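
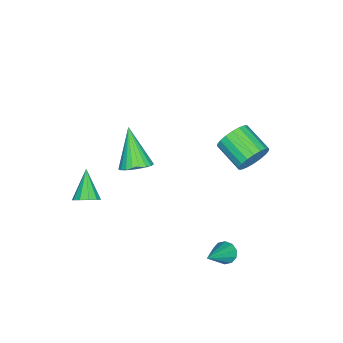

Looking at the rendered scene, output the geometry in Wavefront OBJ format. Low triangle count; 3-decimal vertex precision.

v -1.707 3.048 -1.422
v -1.396 2.604 -2.103
v -2.083 1.289 -1.559
v -2.393 1.732 -0.878
v -1.115 2.566 -1.84
v -1.801 1.251 -1.296
v -0.951 2.623 -1.494
v -1.637 1.308 -0.95
v -0.936 2.765 -1.133
v -1.623 1.449 -0.59
v -1.074 2.962 -0.83
v -1.761 1.647 -0.287
v -1.338 3.176 -0.645
v -2.024 1.861 -0.101
v -1.674 3.365 -0.613
v -2.361 2.05 -0.069
v -2.017 3.491 -0.741
v -2.704 2.176 -0.197
v -2.299 3.529 -1.004
v -2.985 2.214 -0.46
v -2.463 3.472 -1.35
v -3.149 2.157 -0.806
v -2.477 3.331 -1.71
v -3.164 2.015 -1.167
v -2.339 3.133 -2.013
v -3.026 1.818 -1.47
v -2.076 2.919 -2.199
v -2.762 1.604 -1.655
v -1.739 2.73 -2.231
v -2.426 1.415 -1.687
v 2.718 -0.713 0.906
v 3.385 -0.873 1.258
v 1.702 -1.507 2.474
v 3.329 -0.596 1.361
v 3.179 -0.338 1.396
v 2.96 -0.136 1.355
v 2.704 -0.023 1.247
v 2.45 -0.014 1.086
v 2.237 -0.112 0.898
v 2.097 -0.302 0.712
v 2.052 -0.554 0.555
v 2.108 -0.83 0.451
v 2.257 -1.089 0.417
v 2.477 -1.29 0.457
v 2.733 -1.404 0.566
v 2.987 -1.412 0.726
v 3.2 -1.314 0.914
v 3.339 -1.125 1.101
v 3.117 -2.96 -2.212
v 3.438 -2.682 -1.734
v 2.023 -3.46 -1.188
v 3.182 -2.418 -1.878
v 2.901 -2.361 -2.151
v 2.702 -2.532 -2.446
v 2.662 -2.867 -2.653
v 2.796 -3.238 -2.691
v 3.052 -3.502 -2.546
v 3.333 -3.559 -2.274
v 3.532 -3.387 -1.978
v 3.572 -3.052 -1.772
v 2.281 3.29 -4.363
v 2.645 3.426 -4.794
v 3.899 3.09 -3.057
v 2.549 3.73 -4.629
v 2.351 3.865 -4.363
v 2.126 3.781 -4.097
v 1.96 3.509 -3.933
v 1.916 3.153 -3.933
v 2.012 2.85 -4.098
v 2.21 2.714 -4.364
v 2.435 2.798 -4.63
v 2.601 3.07 -4.794
f 2 1 5
f 2 5 3
f 3 5 6
f 3 6 4
f 5 1 7
f 5 7 6
f 6 7 8
f 6 8 4
f 7 1 9
f 7 9 8
f 8 9 10
f 8 10 4
f 9 1 11
f 9 11 10
f 10 11 12
f 10 12 4
f 11 1 13
f 11 13 12
f 12 13 14
f 12 14 4
f 13 1 15
f 13 15 14
f 14 15 16
f 14 16 4
f 15 1 17
f 15 17 16
f 16 17 18
f 16 18 4
f 17 1 19
f 17 19 18
f 18 19 20
f 18 20 4
f 19 1 21
f 19 21 20
f 20 21 22
f 20 22 4
f 21 1 23
f 21 23 22
f 22 23 24
f 22 24 4
f 23 1 25
f 23 25 24
f 24 25 26
f 24 26 4
f 25 1 27
f 25 27 26
f 26 27 28
f 26 28 4
f 27 1 29
f 27 29 28
f 28 29 30
f 28 30 4
f 29 1 2
f 29 2 30
f 30 2 3
f 30 3 4
f 32 31 34
f 32 34 33
f 34 31 35
f 34 35 33
f 35 31 36
f 35 36 33
f 36 31 37
f 36 37 33
f 37 31 38
f 37 38 33
f 38 31 39
f 38 39 33
f 39 31 40
f 39 40 33
f 40 31 41
f 40 41 33
f 41 31 42
f 41 42 33
f 42 31 43
f 42 43 33
f 43 31 44
f 43 44 33
f 44 31 45
f 44 45 33
f 45 31 46
f 45 46 33
f 46 31 47
f 46 47 33
f 47 31 48
f 47 48 33
f 48 31 32
f 48 32 33
f 50 49 52
f 50 52 51
f 52 49 53
f 52 53 51
f 53 49 54
f 53 54 51
f 54 49 55
f 54 55 51
f 55 49 56
f 55 56 51
f 56 49 57
f 56 57 51
f 57 49 58
f 57 58 51
f 58 49 59
f 58 59 51
f 59 49 60
f 59 60 51
f 60 49 50
f 60 50 51
f 62 61 64
f 62 64 63
f 64 61 65
f 64 65 63
f 65 61 66
f 65 66 63
f 66 61 67
f 66 67 63
f 67 61 68
f 67 68 63
f 68 61 69
f 68 69 63
f 69 61 70
f 69 70 63
f 70 61 71
f 70 71 63
f 71 61 72
f 71 72 63
f 72 61 62
f 72 62 63



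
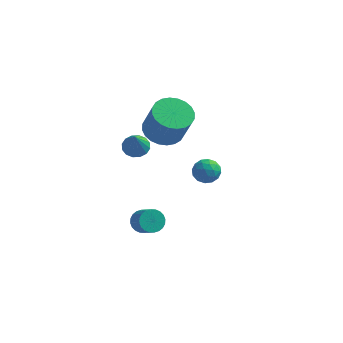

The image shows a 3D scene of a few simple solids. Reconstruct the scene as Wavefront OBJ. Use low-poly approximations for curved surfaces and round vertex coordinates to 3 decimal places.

v -3.481 2.439 0.365
v -2.556 2.234 -0.065
v -1.894 1.716 1.606
v -2.819 1.921 2.035
v -2.511 2.624 0.038
v -1.849 2.106 1.708
v -2.614 2.986 0.191
v -1.952 2.468 1.861
v -2.848 3.264 0.37
v -2.186 2.746 2.04
v -3.179 3.417 0.548
v -2.517 2.899 2.219
v -3.556 3.421 0.699
v -2.894 2.903 2.369
v -3.921 3.275 0.798
v -3.259 2.758 2.469
v -4.22 3.002 0.832
v -3.558 2.485 2.503
v -4.406 2.644 0.794
v -3.744 2.126 2.465
v -4.451 2.254 0.692
v -3.789 1.736 2.362
v -4.348 1.892 0.539
v -3.686 1.374 2.209
v -4.114 1.614 0.36
v -3.452 1.096 2.03
v -3.783 1.461 0.181
v -3.121 0.943 1.852
v -3.406 1.457 0.031
v -2.744 0.939 1.701
v -3.041 1.602 -0.069
v -2.379 1.085 1.602
v -2.742 1.875 -0.103
v -2.08 1.358 1.568
v -2.691 -3.128 -1.823
v -2.218 -3.084 -2.237
v -1.597 -3.668 -1.592
v -2.069 -3.712 -1.177
v -2.178 -2.886 -2.097
v -1.556 -3.47 -1.451
v -2.215 -2.725 -1.915
v -1.594 -3.309 -1.27
v -2.325 -2.625 -1.719
v -1.704 -3.21 -1.074
v -2.491 -2.602 -1.539
v -1.87 -3.187 -0.893
v -2.687 -2.659 -1.402
v -2.066 -3.243 -0.756
v -2.883 -2.787 -1.329
v -2.262 -3.372 -0.683
v -3.051 -2.967 -1.331
v -2.429 -3.552 -0.686
v -3.163 -3.172 -1.408
v -2.542 -3.756 -0.763
v -3.204 -3.37 -1.549
v -2.582 -3.954 -0.903
v -3.166 -3.531 -1.73
v -2.545 -4.115 -1.085
v -3.056 -3.63 -1.926
v -2.435 -4.215 -1.281
v -2.89 -3.653 -2.107
v -2.269 -4.238 -1.461
v -2.694 -3.597 -2.244
v -2.073 -4.181 -1.598
v -2.498 -3.468 -2.317
v -1.877 -4.053 -1.671
v -2.331 -3.288 -2.314
v -1.709 -3.873 -1.669
v -0.145 -1.539 1.878
v 0.477 -1.728 1.637
v -0.637 -2.272 1.183
v -0.015 -2.461 0.942
v -0.199 -2.623 1.591
v 0.105 -2.17 2.02
v -0.265 -1.83 0.8
v 0.039 -1.377 1.229
v 0.403 -1.908 0.97
v 0.444 -2.398 1.459
v -0.604 -1.602 1.361
v -0.563 -2.092 1.85
v 0.209 -1.569 1.818
v -0.369 -2.431 1.002
v -0.478 -2.526 1.383
v -0.112 -2.637 1.242
v -0.01 -1.829 2.044
v 0.356 -1.94 1.902
v -0.042 -2.467 1.875
v -0.516 -2.06 0.918
v -0.15 -2.171 0.776
v -0.048 -1.363 1.578
v 0.318 -1.474 1.437
v -0.118 -1.533 0.945
v 0.532 -1.786 1.285
v 0.243 -2.217 0.877
v 0.096 -1.846 0.793
v 0.274 -1.579 1.045
v 0.555 -2.074 1.572
v 0.266 -2.505 1.164
v 0.158 -2.601 1.546
v 0.337 -2.334 1.798
v 0.512 -2.18 1.181
v -0.426 -1.495 1.656
v -0.715 -1.926 1.248
v -0.497 -1.666 1.022
v -0.318 -1.399 1.274
v -0.403 -1.783 1.943
v -0.692 -2.214 1.535
v -0.434 -2.421 1.775
v -0.256 -2.154 2.027
v -0.672 -1.82 1.639
v -3.861 -0.513 1.202
v -3.308 -0.173 1.322
v -3.639 -1.327 2.478
v -3.557 0.003 1.478
v -3.886 0.041 1.559
v -4.209 -0.07 1.545
v -4.439 -0.299 1.438
v -4.513 -0.586 1.269
v -4.413 -0.854 1.081
v -4.165 -1.03 0.926
v -3.836 -1.068 0.844
v -3.513 -0.957 0.859
v -3.283 -0.727 0.965
v -3.208 -0.44 1.135
f 2 1 5
f 2 5 3
f 3 5 6
f 3 6 4
f 5 1 7
f 5 7 6
f 6 7 8
f 6 8 4
f 7 1 9
f 7 9 8
f 8 9 10
f 8 10 4
f 9 1 11
f 9 11 10
f 10 11 12
f 10 12 4
f 11 1 13
f 11 13 12
f 12 13 14
f 12 14 4
f 13 1 15
f 13 15 14
f 14 15 16
f 14 16 4
f 15 1 17
f 15 17 16
f 16 17 18
f 16 18 4
f 17 1 19
f 17 19 18
f 18 19 20
f 18 20 4
f 19 1 21
f 19 21 20
f 20 21 22
f 20 22 4
f 21 1 23
f 21 23 22
f 22 23 24
f 22 24 4
f 23 1 25
f 23 25 24
f 24 25 26
f 24 26 4
f 25 1 27
f 25 27 26
f 26 27 28
f 26 28 4
f 27 1 29
f 27 29 28
f 28 29 30
f 28 30 4
f 29 1 31
f 29 31 30
f 30 31 32
f 30 32 4
f 31 1 33
f 31 33 32
f 32 33 34
f 32 34 4
f 33 1 2
f 33 2 34
f 34 2 3
f 34 3 4
f 36 35 39
f 36 39 37
f 37 39 40
f 37 40 38
f 39 35 41
f 39 41 40
f 40 41 42
f 40 42 38
f 41 35 43
f 41 43 42
f 42 43 44
f 42 44 38
f 43 35 45
f 43 45 44
f 44 45 46
f 44 46 38
f 45 35 47
f 45 47 46
f 46 47 48
f 46 48 38
f 47 35 49
f 47 49 48
f 48 49 50
f 48 50 38
f 49 35 51
f 49 51 50
f 50 51 52
f 50 52 38
f 51 35 53
f 51 53 52
f 52 53 54
f 52 54 38
f 53 35 55
f 53 55 54
f 54 55 56
f 54 56 38
f 55 35 57
f 55 57 56
f 56 57 58
f 56 58 38
f 57 35 59
f 57 59 58
f 58 59 60
f 58 60 38
f 59 35 61
f 59 61 60
f 60 61 62
f 60 62 38
f 61 35 63
f 61 63 62
f 62 63 64
f 62 64 38
f 63 35 65
f 63 65 64
f 64 65 66
f 64 66 38
f 65 35 67
f 65 67 66
f 66 67 68
f 66 68 38
f 67 35 36
f 67 36 68
f 68 36 37
f 68 37 38
f 69 106 85
f 106 80 109
f 85 109 74
f 106 109 85
f 69 85 81
f 85 74 86
f 81 86 70
f 85 86 81
f 69 81 90
f 81 70 91
f 90 91 76
f 81 91 90
f 69 90 102
f 90 76 105
f 102 105 79
f 90 105 102
f 69 102 106
f 102 79 110
f 106 110 80
f 102 110 106
f 70 86 97
f 86 74 100
f 97 100 78
f 86 100 97
f 74 109 87
f 109 80 108
f 87 108 73
f 109 108 87
f 80 110 107
f 110 79 103
f 107 103 71
f 110 103 107
f 79 105 104
f 105 76 92
f 104 92 75
f 105 92 104
f 76 91 96
f 91 70 93
f 96 93 77
f 91 93 96
f 72 98 84
f 98 78 99
f 84 99 73
f 98 99 84
f 72 84 82
f 84 73 83
f 82 83 71
f 84 83 82
f 72 82 89
f 82 71 88
f 89 88 75
f 82 88 89
f 72 89 94
f 89 75 95
f 94 95 77
f 89 95 94
f 72 94 98
f 94 77 101
f 98 101 78
f 94 101 98
f 73 99 87
f 99 78 100
f 87 100 74
f 99 100 87
f 71 83 107
f 83 73 108
f 107 108 80
f 83 108 107
f 75 88 104
f 88 71 103
f 104 103 79
f 88 103 104
f 77 95 96
f 95 75 92
f 96 92 76
f 95 92 96
f 78 101 97
f 101 77 93
f 97 93 70
f 101 93 97
f 112 111 114
f 112 114 113
f 114 111 115
f 114 115 113
f 115 111 116
f 115 116 113
f 116 111 117
f 116 117 113
f 117 111 118
f 117 118 113
f 118 111 119
f 118 119 113
f 119 111 120
f 119 120 113
f 120 111 121
f 120 121 113
f 121 111 122
f 121 122 113
f 122 111 123
f 122 123 113
f 123 111 124
f 123 124 113
f 124 111 112
f 124 112 113



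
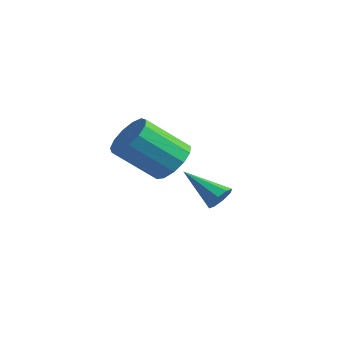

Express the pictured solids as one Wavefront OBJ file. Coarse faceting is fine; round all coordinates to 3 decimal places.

v -0.818 2.277 -3.643
v -0.466 2.27 -3.12
v -2.382 1.803 -2.597
v -0.657 2.704 -3.208
v -0.941 2.888 -3.551
v -1.154 2.714 -3.948
v -1.169 2.284 -4.165
v -0.979 1.85 -4.077
v -0.694 1.666 -3.734
v -0.482 1.84 -3.337
v 0.346 -1.088 -0.487
v 0.689 -0.558 0.236
v -0.163 -1.882 1.61
v -0.506 -2.412 0.887
v 0.199 -0.361 0.122
v -0.653 -1.684 1.496
v -0.245 -0.394 -0.186
v -1.097 -1.718 1.189
v -0.501 -0.648 -0.589
v -1.353 -1.972 0.786
v -0.488 -1.042 -0.96
v -1.341 -2.365 0.415
v -0.21 -1.45 -1.181
v -1.063 -2.774 0.194
v 0.244 -1.743 -1.182
v -0.608 -3.067 0.193
v 0.731 -1.829 -0.962
v -0.121 -3.152 0.413
v 1.096 -1.679 -0.591
v 0.243 -3.003 0.783
v 1.222 -1.342 -0.188
v 0.37 -2.665 1.187
v 1.071 -0.924 0.12
v 0.219 -2.247 1.495
f 2 1 4
f 2 4 3
f 4 1 5
f 4 5 3
f 5 1 6
f 5 6 3
f 6 1 7
f 6 7 3
f 7 1 8
f 7 8 3
f 8 1 9
f 8 9 3
f 9 1 10
f 9 10 3
f 10 1 2
f 10 2 3
f 12 11 15
f 12 15 13
f 13 15 16
f 13 16 14
f 15 11 17
f 15 17 16
f 16 17 18
f 16 18 14
f 17 11 19
f 17 19 18
f 18 19 20
f 18 20 14
f 19 11 21
f 19 21 20
f 20 21 22
f 20 22 14
f 21 11 23
f 21 23 22
f 22 23 24
f 22 24 14
f 23 11 25
f 23 25 24
f 24 25 26
f 24 26 14
f 25 11 27
f 25 27 26
f 26 27 28
f 26 28 14
f 27 11 29
f 27 29 28
f 28 29 30
f 28 30 14
f 29 11 31
f 29 31 30
f 30 31 32
f 30 32 14
f 31 11 33
f 31 33 32
f 32 33 34
f 32 34 14
f 33 11 12
f 33 12 34
f 34 12 13
f 34 13 14



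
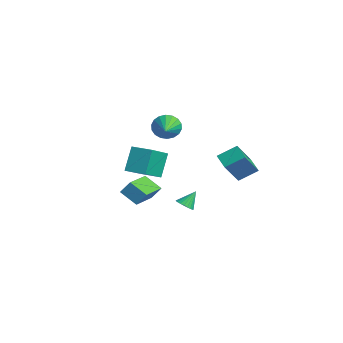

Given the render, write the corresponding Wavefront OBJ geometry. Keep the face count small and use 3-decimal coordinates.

v 3.012 -2.403 -2.629
v 2.133 -2.99 -1.962
v 3.265 -1.914 -1.867
v 2.385 -2.501 -1.2
v 4.355 -3.859 -2.14
v 3.475 -4.446 -1.473
v 4.607 -3.37 -1.378
v 3.728 -3.957 -0.711
v 2.745 -0.286 -3.865
v 3.024 -0.665 -3.51
v 2.635 0.466 -2.975
v 3.201 -0.542 -3.592
v 3.308 -0.38 -3.715
v 3.33 -0.204 -3.861
v 3.262 -0.04 -4.008
v 3.116 0.087 -4.133
v 2.914 0.157 -4.217
v 2.685 0.159 -4.248
v 2.466 0.094 -4.22
v 2.29 -0.029 -4.138
v 2.183 -0.191 -4.015
v 2.161 -0.368 -3.869
v 2.228 -0.532 -3.722
v 2.375 -0.658 -3.597
v 2.577 -0.728 -3.513
v 2.805 -0.73 -3.482
v 0.471 2.764 -1.676
v 0.751 3.913 -0.964
v -0.156 3.956 -3.352
v 0.123 5.104 -2.639
v 1.537 2.756 -2.081
v 1.816 3.904 -1.368
v 0.909 3.947 -3.756
v 1.189 5.096 -3.044
v -3.735 1.469 -0.97
v -3.33 1.768 -1.728
v -1.945 0.611 -0.35
v -3.273 2.074 -1.469
v -3.308 2.26 -1.111
v -3.427 2.289 -0.725
v -3.608 2.156 -0.388
v -3.814 1.887 -0.166
v -4.004 1.535 -0.103
v -4.141 1.17 -0.212
v -4.198 0.864 -0.472
v -4.163 0.678 -0.83
v -4.043 0.648 -1.215
v -3.863 0.781 -1.553
v -3.657 1.05 -1.775
v -3.467 1.403 -1.837
v -2.558 -0.682 -3.893
v -1.472 -2.15 -2.758
v -3.185 0.028 -2.375
v -2.099 -1.44 -1.239
v -1.501 0.14 -3.841
v -0.415 -1.328 -2.705
v -2.128 0.85 -2.322
v -1.042 -0.618 -1.187
f 2 4 1
f 5 2 1
f 1 4 3
f 3 5 1
f 2 8 4
f 6 2 5
f 6 8 2
f 4 8 3
f 7 5 3
f 3 8 7
f 7 6 5
f 8 6 7
f 10 9 12
f 10 12 11
f 12 9 13
f 12 13 11
f 13 9 14
f 13 14 11
f 14 9 15
f 14 15 11
f 15 9 16
f 15 16 11
f 16 9 17
f 16 17 11
f 17 9 18
f 17 18 11
f 18 9 19
f 18 19 11
f 19 9 20
f 19 20 11
f 20 9 21
f 20 21 11
f 21 9 22
f 21 22 11
f 22 9 23
f 22 23 11
f 23 9 24
f 23 24 11
f 24 9 25
f 24 25 11
f 25 9 26
f 25 26 11
f 26 9 10
f 26 10 11
f 28 30 27
f 31 28 27
f 27 30 29
f 29 31 27
f 28 34 30
f 32 28 31
f 32 34 28
f 30 34 29
f 33 31 29
f 29 34 33
f 33 32 31
f 34 32 33
f 36 35 38
f 36 38 37
f 38 35 39
f 38 39 37
f 39 35 40
f 39 40 37
f 40 35 41
f 40 41 37
f 41 35 42
f 41 42 37
f 42 35 43
f 42 43 37
f 43 35 44
f 43 44 37
f 44 35 45
f 44 45 37
f 45 35 46
f 45 46 37
f 46 35 47
f 46 47 37
f 47 35 48
f 47 48 37
f 48 35 49
f 48 49 37
f 49 35 50
f 49 50 37
f 50 35 36
f 50 36 37
f 52 54 51
f 55 52 51
f 51 54 53
f 53 55 51
f 52 58 54
f 56 52 55
f 56 58 52
f 54 58 53
f 57 55 53
f 53 58 57
f 57 56 55
f 58 56 57



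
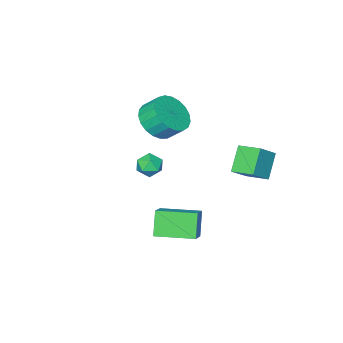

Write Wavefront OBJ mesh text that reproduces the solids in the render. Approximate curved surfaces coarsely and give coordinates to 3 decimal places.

v 2.366 1.16 -2.514
v 3.161 1.806 -1.907
v 1.217 2.518 -2.455
v 2.012 3.164 -1.848
v 2.848 1.616 -3.632
v 3.643 2.262 -3.025
v 1.699 2.974 -3.573
v 2.494 3.62 -2.966
v -0.508 -2.564 -0.185
v 0.346 -2.767 0.408
v 0.003 -2.08 1.138
v -0.852 -1.876 0.545
v 0.486 -2.432 0.158
v 0.142 -1.745 0.889
v 0.454 -2.12 -0.151
v 0.11 -1.432 0.58
v 0.255 -1.884 -0.466
v -0.088 -1.197 0.264
v -0.076 -1.766 -0.733
v -0.419 -1.078 -0.002
v -0.481 -1.785 -0.904
v -0.824 -1.098 -0.174
v -0.891 -1.94 -0.952
v -1.234 -1.253 -0.222
v -1.235 -2.202 -0.867
v -1.578 -1.515 -0.137
v -1.453 -2.527 -0.664
v -1.797 -1.84 0.066
v -1.508 -2.858 -0.378
v -1.852 -2.171 0.352
v -1.39 -3.138 -0.059
v -1.734 -2.451 0.671
v -1.12 -3.319 0.238
v -1.463 -2.632 0.969
v -0.744 -3.369 0.462
v -1.087 -2.682 1.193
v -0.327 -3.28 0.574
v -0.67 -2.593 1.305
v 0.059 -3.067 0.555
v -0.285 -2.38 1.286
v 0.868 -0.531 -1.697
v 1.344 -0.202 -1.353
v 1.256 -1.478 -1.327
v 1.732 -1.149 -0.983
v 1.088 -1.101 -0.796
v 0.848 -0.516 -1.024
v 1.752 -1.164 -1.656
v 1.512 -0.579 -1.884
v 1.89 -0.593 -1.328
v 1.48 -0.554 -0.796
v 1.12 -1.126 -1.884
v 0.71 -1.087 -1.352
v -1.156 2.644 -1.271
v -1.957 2.187 -0.231
v -1.451 3.699 -1.035
v -2.251 3.242 0.005
v -0.189 2.738 -0.485
v -0.989 2.281 0.555
v -0.483 3.793 -0.249
v -1.284 3.336 0.791
f 2 4 1
f 5 2 1
f 1 4 3
f 3 5 1
f 2 8 4
f 6 2 5
f 6 8 2
f 4 8 3
f 7 5 3
f 3 8 7
f 7 6 5
f 8 6 7
f 10 9 13
f 10 13 11
f 11 13 14
f 11 14 12
f 13 9 15
f 13 15 14
f 14 15 16
f 14 16 12
f 15 9 17
f 15 17 16
f 16 17 18
f 16 18 12
f 17 9 19
f 17 19 18
f 18 19 20
f 18 20 12
f 19 9 21
f 19 21 20
f 20 21 22
f 20 22 12
f 21 9 23
f 21 23 22
f 22 23 24
f 22 24 12
f 23 9 25
f 23 25 24
f 24 25 26
f 24 26 12
f 25 9 27
f 25 27 26
f 26 27 28
f 26 28 12
f 27 9 29
f 27 29 28
f 28 29 30
f 28 30 12
f 29 9 31
f 29 31 30
f 30 31 32
f 30 32 12
f 31 9 33
f 31 33 32
f 32 33 34
f 32 34 12
f 33 9 35
f 33 35 34
f 34 35 36
f 34 36 12
f 35 9 37
f 35 37 36
f 36 37 38
f 36 38 12
f 37 9 39
f 37 39 38
f 38 39 40
f 38 40 12
f 39 9 10
f 39 10 40
f 40 10 11
f 40 11 12
f 41 52 46
f 41 46 42
f 41 42 48
f 41 48 51
f 41 51 52
f 42 46 50
f 46 52 45
f 52 51 43
f 51 48 47
f 48 42 49
f 44 50 45
f 44 45 43
f 44 43 47
f 44 47 49
f 44 49 50
f 45 50 46
f 43 45 52
f 47 43 51
f 49 47 48
f 50 49 42
f 54 56 53
f 57 54 53
f 53 56 55
f 55 57 53
f 54 60 56
f 58 54 57
f 58 60 54
f 56 60 55
f 59 57 55
f 55 60 59
f 59 58 57
f 60 58 59



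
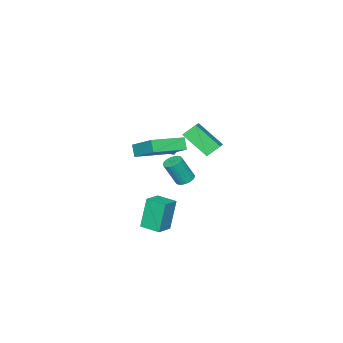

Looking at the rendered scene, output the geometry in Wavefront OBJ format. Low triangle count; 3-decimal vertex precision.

v 1.635 0.267 3.247
v 2.074 1.992 4.436
v 1.922 0.664 2.565
v 2.361 2.389 3.753
v 3.579 -0.489 3.627
v 4.018 1.236 4.815
v 3.866 -0.092 2.944
v 4.305 1.633 4.133
v 0.504 -1.715 -4.764
v -0.076 -1.709 -2.725
v 0.361 -0.434 -4.809
v -0.219 -0.428 -2.77
v 1.679 -1.572 -4.43
v 1.099 -1.566 -2.391
v 1.536 -0.291 -4.475
v 0.956 -0.285 -2.436
v -2.148 -1.32 -2.148
v -1.682 -0.912 -2.177
v -1.126 -1.432 -0.602
v -1.592 -1.84 -0.572
v -1.868 -0.773 -2.066
v -1.312 -1.293 -0.49
v -2.103 -0.728 -1.968
v -1.546 -1.249 -0.393
v -2.345 -0.786 -1.902
v -1.789 -1.306 -0.326
v -2.553 -0.936 -1.878
v -1.997 -1.456 -0.302
v -2.691 -1.152 -1.901
v -2.135 -1.673 -0.325
v -2.736 -1.398 -1.966
v -2.18 -1.918 -0.391
v -2.678 -1.63 -2.063
v -2.122 -2.15 -0.487
v -2.529 -1.808 -2.174
v -1.973 -2.328 -0.599
v -2.314 -1.902 -2.281
v -1.758 -2.422 -0.706
v -2.071 -1.895 -2.365
v -1.515 -2.416 -0.79
v -1.84 -1.789 -2.411
v -1.284 -2.31 -0.836
v -1.663 -1.602 -2.412
v -1.107 -2.122 -0.837
v -1.57 -1.366 -2.367
v -1.014 -1.886 -0.792
v -1.577 -1.122 -2.284
v -1.02 -1.642 -0.709
v -2.894 -2.335 -0.199
v -2.295 -2.564 -0.217
v -3.265 -3.296 -0.323
v -2.666 -3.525 -0.341
v -2.904 -3.29 0.207
v -2.675 -2.696 0.283
v -2.885 -3.164 -0.823
v -2.656 -2.57 -0.747
v -2.29 -3.076 -0.602
v -2.301 -3.154 0.034
v -3.259 -2.706 -0.574
v -3.27 -2.784 0.062
v -4.748 -2.39 1.082
v -3.463 -1.597 1.77
v -5.02 -0.772 -0.275
v -3.735 0.022 0.413
v -4.085 -2.862 0.387
v -2.8 -2.068 1.075
v -4.357 -1.243 -0.97
v -3.072 -0.45 -0.282
f 2 4 1
f 5 2 1
f 1 4 3
f 3 5 1
f 2 8 4
f 6 2 5
f 6 8 2
f 4 8 3
f 7 5 3
f 3 8 7
f 7 6 5
f 8 6 7
f 10 12 9
f 13 10 9
f 9 12 11
f 11 13 9
f 10 16 12
f 14 10 13
f 14 16 10
f 12 16 11
f 15 13 11
f 11 16 15
f 15 14 13
f 16 14 15
f 18 17 21
f 18 21 19
f 19 21 22
f 19 22 20
f 21 17 23
f 21 23 22
f 22 23 24
f 22 24 20
f 23 17 25
f 23 25 24
f 24 25 26
f 24 26 20
f 25 17 27
f 25 27 26
f 26 27 28
f 26 28 20
f 27 17 29
f 27 29 28
f 28 29 30
f 28 30 20
f 29 17 31
f 29 31 30
f 30 31 32
f 30 32 20
f 31 17 33
f 31 33 32
f 32 33 34
f 32 34 20
f 33 17 35
f 33 35 34
f 34 35 36
f 34 36 20
f 35 17 37
f 35 37 36
f 36 37 38
f 36 38 20
f 37 17 39
f 37 39 38
f 38 39 40
f 38 40 20
f 39 17 41
f 39 41 40
f 40 41 42
f 40 42 20
f 41 17 43
f 41 43 42
f 42 43 44
f 42 44 20
f 43 17 45
f 43 45 44
f 44 45 46
f 44 46 20
f 45 17 47
f 45 47 46
f 46 47 48
f 46 48 20
f 47 17 18
f 47 18 48
f 48 18 19
f 48 19 20
f 49 60 54
f 49 54 50
f 49 50 56
f 49 56 59
f 49 59 60
f 50 54 58
f 54 60 53
f 60 59 51
f 59 56 55
f 56 50 57
f 52 58 53
f 52 53 51
f 52 51 55
f 52 55 57
f 52 57 58
f 53 58 54
f 51 53 60
f 55 51 59
f 57 55 56
f 58 57 50
f 62 64 61
f 65 62 61
f 61 64 63
f 63 65 61
f 62 68 64
f 66 62 65
f 66 68 62
f 64 68 63
f 67 65 63
f 63 68 67
f 67 66 65
f 68 66 67



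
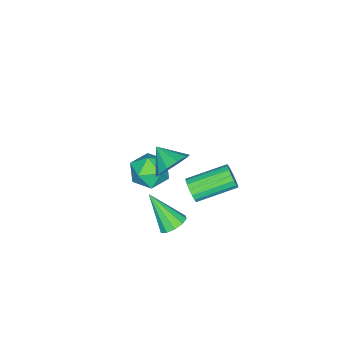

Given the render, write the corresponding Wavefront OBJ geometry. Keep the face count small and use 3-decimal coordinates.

v 2.407 -0.91 -1.953
v 2.898 -0.523 -1.595
v 2.333 -2.23 -0.427
v 2.495 -0.371 -1.483
v 2.059 -0.425 -1.551
v 1.755 -0.663 -1.772
v 1.7 -0.996 -2.062
v 1.916 -1.296 -2.311
v 2.318 -1.448 -2.423
v 2.755 -1.394 -2.356
v 3.059 -1.156 -2.135
v 3.113 -0.823 -1.844
v 0.079 -2.988 -0.805
v 0.699 -2.168 -0.744
v 1.221 -3.912 -0.016
v 1.841 -3.092 0.045
v 0.971 -3.122 0.597
v 0.265 -2.551 0.109
v 1.655 -3.529 -0.869
v 0.949 -2.958 -1.357
v 1.673 -2.502 -0.783
v 1.251 -2.251 0.123
v 0.669 -3.829 -0.883
v 0.247 -3.578 0.023
v 2.74 -0.729 3.037
v 3.457 -0.594 3.598
v 2.46 -1.751 3.643
v 3.004 -0.335 3.825
v 2.451 -0.227 3.752
v 2.008 -0.311 3.406
v 1.845 -0.554 2.919
v 2.023 -0.865 2.477
v 2.475 -1.123 2.249
v 3.029 -1.232 2.323
v 3.472 -1.148 2.669
v 3.635 -0.904 3.156
v -0.905 -1.938 -3.148
v -0.502 -1.797 -2.618
v -1.892 -0.361 -1.943
v -2.295 -0.502 -2.472
v -0.402 -1.591 -2.85
v -1.792 -0.155 -2.174
v -0.417 -1.465 -3.149
v -1.807 -0.028 -2.474
v -0.543 -1.447 -3.448
v -1.934 -0.011 -2.773
v -0.753 -1.542 -3.679
v -2.143 -0.105 -3.004
v -0.998 -1.727 -3.787
v -2.388 -0.291 -3.112
v -1.221 -1.961 -3.749
v -2.611 -0.525 -3.074
v -1.372 -2.19 -3.574
v -2.762 -0.753 -2.898
v -1.415 -2.361 -3.3
v -2.806 -0.924 -2.625
v -1.342 -2.435 -2.992
v -2.733 -0.998 -2.317
v -1.169 -2.395 -2.719
v -2.559 -0.959 -2.044
v -0.935 -2.251 -2.545
v -2.326 -0.815 -1.869
v -0.695 -2.035 -2.508
v -2.085 -0.599 -1.833
f 2 1 4
f 2 4 3
f 4 1 5
f 4 5 3
f 5 1 6
f 5 6 3
f 6 1 7
f 6 7 3
f 7 1 8
f 7 8 3
f 8 1 9
f 8 9 3
f 9 1 10
f 9 10 3
f 10 1 11
f 10 11 3
f 11 1 12
f 11 12 3
f 12 1 2
f 12 2 3
f 13 24 18
f 13 18 14
f 13 14 20
f 13 20 23
f 13 23 24
f 14 18 22
f 18 24 17
f 24 23 15
f 23 20 19
f 20 14 21
f 16 22 17
f 16 17 15
f 16 15 19
f 16 19 21
f 16 21 22
f 17 22 18
f 15 17 24
f 19 15 23
f 21 19 20
f 22 21 14
f 26 25 28
f 26 28 27
f 28 25 29
f 28 29 27
f 29 25 30
f 29 30 27
f 30 25 31
f 30 31 27
f 31 25 32
f 31 32 27
f 32 25 33
f 32 33 27
f 33 25 34
f 33 34 27
f 34 25 35
f 34 35 27
f 35 25 36
f 35 36 27
f 36 25 26
f 36 26 27
f 38 37 41
f 38 41 39
f 39 41 42
f 39 42 40
f 41 37 43
f 41 43 42
f 42 43 44
f 42 44 40
f 43 37 45
f 43 45 44
f 44 45 46
f 44 46 40
f 45 37 47
f 45 47 46
f 46 47 48
f 46 48 40
f 47 37 49
f 47 49 48
f 48 49 50
f 48 50 40
f 49 37 51
f 49 51 50
f 50 51 52
f 50 52 40
f 51 37 53
f 51 53 52
f 52 53 54
f 52 54 40
f 53 37 55
f 53 55 54
f 54 55 56
f 54 56 40
f 55 37 57
f 55 57 56
f 56 57 58
f 56 58 40
f 57 37 59
f 57 59 58
f 58 59 60
f 58 60 40
f 59 37 61
f 59 61 60
f 60 61 62
f 60 62 40
f 61 37 63
f 61 63 62
f 62 63 64
f 62 64 40
f 63 37 38
f 63 38 64
f 64 38 39
f 64 39 40



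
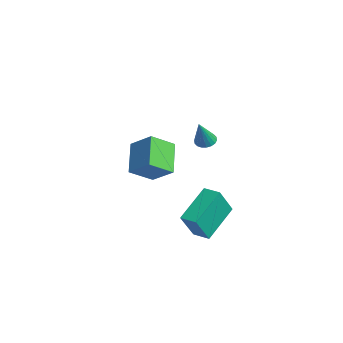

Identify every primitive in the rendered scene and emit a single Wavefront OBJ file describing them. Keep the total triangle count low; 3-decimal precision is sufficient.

v -4.011 3.74 -0.573
v -3.522 3.588 -0.823
v -3.449 3.14 0.893
v -3.474 3.824 -0.744
v -3.532 4.044 -0.632
v -3.686 4.204 -0.508
v -3.903 4.271 -0.396
v -4.142 4.234 -0.32
v -4.355 4.099 -0.294
v -4.5 3.892 -0.323
v -4.548 3.656 -0.401
v -4.49 3.436 -0.513
v -4.336 3.277 -0.638
v -4.119 3.209 -0.749
v -3.88 3.246 -0.825
v -3.667 3.381 -0.851
v 1.628 0.113 -2.389
v 0.689 1.682 -1.22
v 1.166 0.96 -3.896
v 0.226 2.528 -2.728
v 2.414 0.572 -2.372
v 1.474 2.14 -1.204
v 1.951 1.418 -3.88
v 1.012 2.987 -2.711
v 2.312 -2.627 1.458
v 1.032 -2.045 2.533
v 2.207 -1.447 0.694
v 0.927 -0.865 1.768
v 3.273 -2.015 2.272
v 1.993 -1.433 3.346
v 3.168 -0.835 1.507
v 1.888 -0.253 2.582
f 2 1 4
f 2 4 3
f 4 1 5
f 4 5 3
f 5 1 6
f 5 6 3
f 6 1 7
f 6 7 3
f 7 1 8
f 7 8 3
f 8 1 9
f 8 9 3
f 9 1 10
f 9 10 3
f 10 1 11
f 10 11 3
f 11 1 12
f 11 12 3
f 12 1 13
f 12 13 3
f 13 1 14
f 13 14 3
f 14 1 15
f 14 15 3
f 15 1 16
f 15 16 3
f 16 1 2
f 16 2 3
f 18 20 17
f 21 18 17
f 17 20 19
f 19 21 17
f 18 24 20
f 22 18 21
f 22 24 18
f 20 24 19
f 23 21 19
f 19 24 23
f 23 22 21
f 24 22 23
f 26 28 25
f 29 26 25
f 25 28 27
f 27 29 25
f 26 32 28
f 30 26 29
f 30 32 26
f 28 32 27
f 31 29 27
f 27 32 31
f 31 30 29
f 32 30 31



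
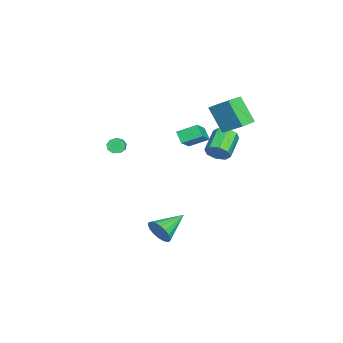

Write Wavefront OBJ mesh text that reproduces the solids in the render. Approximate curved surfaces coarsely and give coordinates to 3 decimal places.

v -0.183 2.589 0.653
v 0.197 2.732 1.331
v -1.277 3.074 2.085
v -1.657 2.931 1.407
v 0.137 3.227 0.99
v -1.336 3.57 1.743
v -0.11 3.349 0.451
v -1.583 3.692 1.205
v -0.4 3.025 0.031
v -1.873 3.368 0.785
v -0.563 2.446 -0.025
v -2.037 2.788 0.729
v -0.504 1.95 0.317
v -1.977 2.293 1.07
v -0.257 1.828 0.855
v -1.73 2.171 1.609
v 0.033 2.152 1.275
v -1.44 2.495 2.029
v -1.327 3.433 2.161
v -2.05 2.551 3.755
v -0.66 4.634 3.129
v -1.383 3.752 4.723
v -0.377 2.828 2.257
v -1.1 1.946 3.851
v 0.29 4.029 3.225
v -0.433 3.147 4.819
v -1.368 -3.384 0.186
v -1.092 -3.524 -0.269
v 0.784 -3.295 0.799
v 0.508 -3.156 1.254
v -1.143 -3.151 -0.258
v 0.732 -2.923 0.809
v -1.299 -2.888 -0.04
v 0.576 -2.659 1.027
v -1.488 -2.856 0.284
v 0.388 -2.628 1.352
v -1.62 -3.072 0.563
v 0.256 -2.844 1.63
v -1.634 -3.434 0.665
v 0.241 -3.206 1.732
v -1.524 -3.772 0.543
v 0.352 -3.544 1.611
v -1.34 -3.929 0.255
v 0.535 -3.701 1.322
v -1.17 -3.831 -0.066
v 0.706 -3.603 1.001
v 3.506 -0.297 -3.838
v 3.942 -0.157 -3.074
v 2.074 0.917 -3.242
v 4.085 0.127 -3.31
v 4.113 0.327 -3.651
v 4.021 0.404 -4.029
v 3.827 0.342 -4.368
v 3.57 0.153 -4.603
v 3.3 -0.125 -4.686
v 3.071 -0.437 -4.601
v 2.928 -0.721 -4.365
v 2.9 -0.921 -4.025
v 2.992 -0.998 -3.647
v 3.186 -0.936 -3.307
v 3.443 -0.747 -3.073
v 3.713 -0.469 -2.989
v -0.786 0.573 1.678
v 0.473 0.294 2.625
v -0.946 1.747 2.236
v 0.313 1.468 3.184
v -0.253 0.932 1.076
v 1.006 0.653 2.024
v -0.413 2.106 1.635
v 0.846 1.827 2.582
f 2 1 5
f 2 5 3
f 3 5 6
f 3 6 4
f 5 1 7
f 5 7 6
f 6 7 8
f 6 8 4
f 7 1 9
f 7 9 8
f 8 9 10
f 8 10 4
f 9 1 11
f 9 11 10
f 10 11 12
f 10 12 4
f 11 1 13
f 11 13 12
f 12 13 14
f 12 14 4
f 13 1 15
f 13 15 14
f 14 15 16
f 14 16 4
f 15 1 17
f 15 17 16
f 16 17 18
f 16 18 4
f 17 1 2
f 17 2 18
f 18 2 3
f 18 3 4
f 20 22 19
f 23 20 19
f 19 22 21
f 21 23 19
f 20 26 22
f 24 20 23
f 24 26 20
f 22 26 21
f 25 23 21
f 21 26 25
f 25 24 23
f 26 24 25
f 28 27 31
f 28 31 29
f 29 31 32
f 29 32 30
f 31 27 33
f 31 33 32
f 32 33 34
f 32 34 30
f 33 27 35
f 33 35 34
f 34 35 36
f 34 36 30
f 35 27 37
f 35 37 36
f 36 37 38
f 36 38 30
f 37 27 39
f 37 39 38
f 38 39 40
f 38 40 30
f 39 27 41
f 39 41 40
f 40 41 42
f 40 42 30
f 41 27 43
f 41 43 42
f 42 43 44
f 42 44 30
f 43 27 45
f 43 45 44
f 44 45 46
f 44 46 30
f 45 27 28
f 45 28 46
f 46 28 29
f 46 29 30
f 48 47 50
f 48 50 49
f 50 47 51
f 50 51 49
f 51 47 52
f 51 52 49
f 52 47 53
f 52 53 49
f 53 47 54
f 53 54 49
f 54 47 55
f 54 55 49
f 55 47 56
f 55 56 49
f 56 47 57
f 56 57 49
f 57 47 58
f 57 58 49
f 58 47 59
f 58 59 49
f 59 47 60
f 59 60 49
f 60 47 61
f 60 61 49
f 61 47 62
f 61 62 49
f 62 47 48
f 62 48 49
f 64 66 63
f 67 64 63
f 63 66 65
f 65 67 63
f 64 70 66
f 68 64 67
f 68 70 64
f 66 70 65
f 69 67 65
f 65 70 69
f 69 68 67
f 70 68 69



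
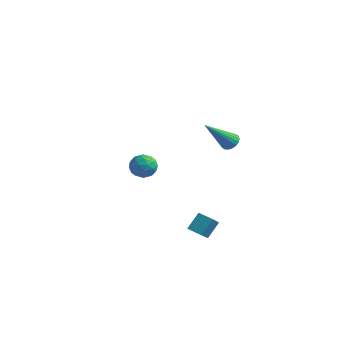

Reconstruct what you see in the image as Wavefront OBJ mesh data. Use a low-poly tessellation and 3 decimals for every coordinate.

v 3.06 -0.61 2.152
v 3.566 -0.64 2.308
v 2.52 -1.95 3.648
v 3.481 -0.461 2.437
v 3.313 -0.312 2.51
v 3.095 -0.222 2.512
v 2.87 -0.209 2.443
v 2.683 -0.275 2.316
v 2.57 -0.407 2.157
v 2.554 -0.58 1.996
v 2.638 -0.758 1.867
v 2.806 -0.907 1.794
v 3.024 -0.997 1.792
v 3.249 -1.01 1.861
v 3.437 -0.944 1.988
v 3.55 -0.812 2.147
v -2.601 0.798 -1.976
v -2.066 0.235 -1.933
v -3.454 0.025 -1.467
v -2.919 -0.538 -1.424
v -2.861 0.09 -0.968
v -2.333 0.567 -1.283
v -3.187 -0.307 -2.117
v -2.659 0.17 -2.432
v -2.428 -0.448 -2.021
v -2.226 -0.203 -1.31
v -3.294 0.463 -2.09
v -3.092 0.708 -1.379
v -2.258 0.584 -1.999
v -3.262 -0.324 -1.401
v -3.227 0.045 -1.133
v -2.913 -0.286 -1.108
v -2.415 0.78 -1.617
v -2.101 0.449 -1.592
v -2.568 0.363 -1.024
v -3.419 -0.189 -1.808
v -3.105 -0.52 -1.783
v -2.607 0.546 -2.292
v -2.293 0.215 -2.267
v -2.952 -0.103 -2.376
v -2.157 -0.148 -2.025
v -2.658 -0.603 -1.726
v -2.816 -0.467 -2.134
v -2.506 -0.186 -2.319
v -2.038 -0.004 -1.608
v -2.54 -0.458 -1.309
v -2.506 -0.089 -1.041
v -2.195 0.191 -1.226
v -2.251 -0.406 -1.659
v -2.98 0.718 -2.091
v -3.482 0.264 -1.792
v -3.325 0.069 -2.174
v -3.014 0.349 -2.359
v -2.862 0.863 -1.674
v -3.363 0.408 -1.375
v -3.014 0.446 -1.081
v -2.704 0.727 -1.266
v -3.269 0.666 -1.741
v 1.486 -1.358 -4.249
v 2.023 -2.598 -3.251
v 1.626 -0.651 -3.445
v 2.163 -1.891 -2.447
v 2.237 -1.229 -4.493
v 2.774 -2.469 -3.495
v 2.377 -0.522 -3.689
v 2.914 -1.762 -2.691
f 2 1 4
f 2 4 3
f 4 1 5
f 4 5 3
f 5 1 6
f 5 6 3
f 6 1 7
f 6 7 3
f 7 1 8
f 7 8 3
f 8 1 9
f 8 9 3
f 9 1 10
f 9 10 3
f 10 1 11
f 10 11 3
f 11 1 12
f 11 12 3
f 12 1 13
f 12 13 3
f 13 1 14
f 13 14 3
f 14 1 15
f 14 15 3
f 15 1 16
f 15 16 3
f 16 1 2
f 16 2 3
f 17 54 33
f 54 28 57
f 33 57 22
f 54 57 33
f 17 33 29
f 33 22 34
f 29 34 18
f 33 34 29
f 17 29 38
f 29 18 39
f 38 39 24
f 29 39 38
f 17 38 50
f 38 24 53
f 50 53 27
f 38 53 50
f 17 50 54
f 50 27 58
f 54 58 28
f 50 58 54
f 18 34 45
f 34 22 48
f 45 48 26
f 34 48 45
f 22 57 35
f 57 28 56
f 35 56 21
f 57 56 35
f 28 58 55
f 58 27 51
f 55 51 19
f 58 51 55
f 27 53 52
f 53 24 40
f 52 40 23
f 53 40 52
f 24 39 44
f 39 18 41
f 44 41 25
f 39 41 44
f 20 46 32
f 46 26 47
f 32 47 21
f 46 47 32
f 20 32 30
f 32 21 31
f 30 31 19
f 32 31 30
f 20 30 37
f 30 19 36
f 37 36 23
f 30 36 37
f 20 37 42
f 37 23 43
f 42 43 25
f 37 43 42
f 20 42 46
f 42 25 49
f 46 49 26
f 42 49 46
f 21 47 35
f 47 26 48
f 35 48 22
f 47 48 35
f 19 31 55
f 31 21 56
f 55 56 28
f 31 56 55
f 23 36 52
f 36 19 51
f 52 51 27
f 36 51 52
f 25 43 44
f 43 23 40
f 44 40 24
f 43 40 44
f 26 49 45
f 49 25 41
f 45 41 18
f 49 41 45
f 60 62 59
f 63 60 59
f 59 62 61
f 61 63 59
f 60 66 62
f 64 60 63
f 64 66 60
f 62 66 61
f 65 63 61
f 61 66 65
f 65 64 63
f 66 64 65



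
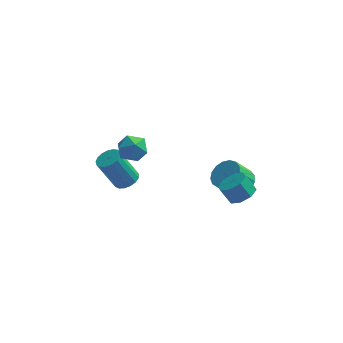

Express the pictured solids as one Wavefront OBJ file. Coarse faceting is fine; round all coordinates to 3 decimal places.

v 2.69 2.694 -1.218
v 3.176 3.271 -0.625
v 2.417 2.784 0.471
v 1.93 2.206 -0.122
v 2.818 3.527 -0.759
v 2.059 3.039 0.338
v 2.431 3.592 -0.998
v 1.672 3.104 0.099
v 2.103 3.451 -1.288
v 1.344 2.963 -0.191
v 1.91 3.136 -1.561
v 1.151 2.649 -0.465
v 1.895 2.721 -1.756
v 1.136 2.233 -0.66
v 2.062 2.299 -1.828
v 1.303 1.811 -0.732
v 2.373 1.967 -1.76
v 1.614 1.48 -0.664
v 2.756 1.802 -1.568
v 1.997 1.315 -0.472
v 3.124 1.841 -1.296
v 2.365 1.354 -0.199
v 3.393 2.076 -1.006
v 2.634 1.588 0.091
v 3.5 2.452 -0.765
v 2.741 1.964 0.332
v 3.422 2.883 -0.627
v 2.663 2.396 0.469
v -2.863 1.567 2.78
v -2.196 1.078 3.218
v -3.344 0.302 2.102
v -2.677 -0.187 2.54
v -3.392 0.17 3.027
v -3.095 0.951 3.446
v -2.445 0.429 1.874
v -2.148 1.21 2.293
v -1.938 0.375 2.658
v -2.523 0.215 3.371
v -3.017 1.165 1.949
v -3.602 1.005 2.662
v -3.39 2.15 -1.299
v -2.817 1.712 -1.059
v -3.758 1.511 0.819
v -4.33 1.95 0.579
v -2.712 2.048 -0.971
v -3.653 1.848 0.908
v -2.762 2.408 -0.957
v -3.703 2.208 0.921
v -2.956 2.709 -1.022
v -3.896 2.509 0.856
v -3.249 2.882 -1.15
v -4.189 2.682 0.728
v -3.574 2.887 -1.313
v -4.515 2.687 0.565
v -3.857 2.724 -1.472
v -4.798 2.523 0.406
v -4.033 2.429 -1.592
v -4.974 2.228 0.286
v -4.062 2.07 -1.644
v -5.003 1.869 0.234
v -3.936 1.73 -1.618
v -4.877 1.529 0.26
v -3.686 1.486 -1.518
v -4.626 1.285 0.36
v -3.367 1.394 -1.369
v -4.308 1.193 0.51
v -3.054 1.475 -1.203
v -3.994 1.275 0.675
v 3.119 0.047 0.196
v 3.627 -0.521 0.572
v 3.049 -0.435 1.481
v 2.541 0.133 1.104
v 3.837 0.09 0.648
v 3.259 0.176 1.557
v 3.626 0.676 0.459
v 3.049 0.762 1.368
v 3.119 0.893 0.116
v 2.541 0.979 1.024
v 2.611 0.615 -0.181
v 2.033 0.701 0.728
v 2.401 0.004 -0.257
v 1.823 0.09 0.652
v 2.611 -0.582 -0.068
v 2.034 -0.496 0.841
v 3.119 -0.799 0.276
v 2.541 -0.713 1.184
f 2 1 5
f 2 5 3
f 3 5 6
f 3 6 4
f 5 1 7
f 5 7 6
f 6 7 8
f 6 8 4
f 7 1 9
f 7 9 8
f 8 9 10
f 8 10 4
f 9 1 11
f 9 11 10
f 10 11 12
f 10 12 4
f 11 1 13
f 11 13 12
f 12 13 14
f 12 14 4
f 13 1 15
f 13 15 14
f 14 15 16
f 14 16 4
f 15 1 17
f 15 17 16
f 16 17 18
f 16 18 4
f 17 1 19
f 17 19 18
f 18 19 20
f 18 20 4
f 19 1 21
f 19 21 20
f 20 21 22
f 20 22 4
f 21 1 23
f 21 23 22
f 22 23 24
f 22 24 4
f 23 1 25
f 23 25 24
f 24 25 26
f 24 26 4
f 25 1 27
f 25 27 26
f 26 27 28
f 26 28 4
f 27 1 2
f 27 2 28
f 28 2 3
f 28 3 4
f 29 40 34
f 29 34 30
f 29 30 36
f 29 36 39
f 29 39 40
f 30 34 38
f 34 40 33
f 40 39 31
f 39 36 35
f 36 30 37
f 32 38 33
f 32 33 31
f 32 31 35
f 32 35 37
f 32 37 38
f 33 38 34
f 31 33 40
f 35 31 39
f 37 35 36
f 38 37 30
f 42 41 45
f 42 45 43
f 43 45 46
f 43 46 44
f 45 41 47
f 45 47 46
f 46 47 48
f 46 48 44
f 47 41 49
f 47 49 48
f 48 49 50
f 48 50 44
f 49 41 51
f 49 51 50
f 50 51 52
f 50 52 44
f 51 41 53
f 51 53 52
f 52 53 54
f 52 54 44
f 53 41 55
f 53 55 54
f 54 55 56
f 54 56 44
f 55 41 57
f 55 57 56
f 56 57 58
f 56 58 44
f 57 41 59
f 57 59 58
f 58 59 60
f 58 60 44
f 59 41 61
f 59 61 60
f 60 61 62
f 60 62 44
f 61 41 63
f 61 63 62
f 62 63 64
f 62 64 44
f 63 41 65
f 63 65 64
f 64 65 66
f 64 66 44
f 65 41 67
f 65 67 66
f 66 67 68
f 66 68 44
f 67 41 42
f 67 42 68
f 68 42 43
f 68 43 44
f 70 69 73
f 70 73 71
f 71 73 74
f 71 74 72
f 73 69 75
f 73 75 74
f 74 75 76
f 74 76 72
f 75 69 77
f 75 77 76
f 76 77 78
f 76 78 72
f 77 69 79
f 77 79 78
f 78 79 80
f 78 80 72
f 79 69 81
f 79 81 80
f 80 81 82
f 80 82 72
f 81 69 83
f 81 83 82
f 82 83 84
f 82 84 72
f 83 69 85
f 83 85 84
f 84 85 86
f 84 86 72
f 85 69 70
f 85 70 86
f 86 70 71
f 86 71 72



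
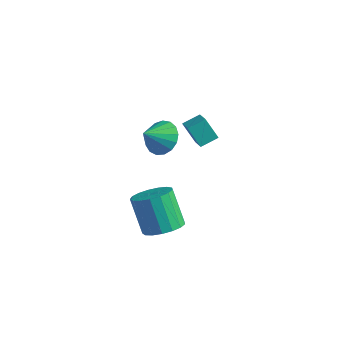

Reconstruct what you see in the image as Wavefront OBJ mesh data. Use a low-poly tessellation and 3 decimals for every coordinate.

v -0.22 0.193 -4.259
v 0.716 0.395 -3.758
v -0.325 0.608 -1.9
v -1.26 0.407 -2.401
v 0.55 0.862 -3.905
v -0.49 1.075 -2.046
v 0.209 1.177 -4.132
v -0.831 1.39 -2.274
v -0.231 1.266 -4.388
v -1.271 1.479 -2.53
v -0.668 1.109 -4.615
v -1.709 1.322 -2.757
v -1.003 0.743 -4.76
v -2.043 0.956 -2.902
v -1.158 0.251 -4.791
v -2.198 0.464 -2.933
v -1.098 -0.255 -4.699
v -2.139 -0.042 -2.841
v -0.837 -0.657 -4.507
v -1.877 -0.444 -2.649
v -0.435 -0.865 -4.258
v -1.475 -0.652 -2.4
v 0.017 -0.83 -4.009
v -1.023 -0.617 -2.151
v 0.414 -0.561 -3.817
v -0.626 -0.348 -1.959
v 0.667 -0.119 -3.727
v -0.374 0.094 -1.869
v -0.353 0.203 2.437
v 0.445 0.503 2.959
v -0.507 -0.863 3.283
v 0.079 0.725 3.172
v -0.386 0.828 3.217
v -0.844 0.787 3.083
v -1.189 0.613 2.801
v -1.343 0.345 2.435
v -1.269 0.044 2.07
v -0.986 -0.22 1.789
v -0.558 -0.387 1.656
v -0.083 -0.419 1.702
v 0.331 -0.309 1.917
v 0.588 -0.081 2.25
v 0.629 0.212 2.627
v -0.807 2.438 1.606
v -0.459 3.31 1.979
v -1.627 2.928 1.222
v -1.28 3.801 1.595
v -0.14 2.659 0.465
v 0.207 3.532 0.838
v -0.961 3.15 0.081
v -0.613 4.022 0.454
f 2 1 5
f 2 5 3
f 3 5 6
f 3 6 4
f 5 1 7
f 5 7 6
f 6 7 8
f 6 8 4
f 7 1 9
f 7 9 8
f 8 9 10
f 8 10 4
f 9 1 11
f 9 11 10
f 10 11 12
f 10 12 4
f 11 1 13
f 11 13 12
f 12 13 14
f 12 14 4
f 13 1 15
f 13 15 14
f 14 15 16
f 14 16 4
f 15 1 17
f 15 17 16
f 16 17 18
f 16 18 4
f 17 1 19
f 17 19 18
f 18 19 20
f 18 20 4
f 19 1 21
f 19 21 20
f 20 21 22
f 20 22 4
f 21 1 23
f 21 23 22
f 22 23 24
f 22 24 4
f 23 1 25
f 23 25 24
f 24 25 26
f 24 26 4
f 25 1 27
f 25 27 26
f 26 27 28
f 26 28 4
f 27 1 2
f 27 2 28
f 28 2 3
f 28 3 4
f 30 29 32
f 30 32 31
f 32 29 33
f 32 33 31
f 33 29 34
f 33 34 31
f 34 29 35
f 34 35 31
f 35 29 36
f 35 36 31
f 36 29 37
f 36 37 31
f 37 29 38
f 37 38 31
f 38 29 39
f 38 39 31
f 39 29 40
f 39 40 31
f 40 29 41
f 40 41 31
f 41 29 42
f 41 42 31
f 42 29 43
f 42 43 31
f 43 29 30
f 43 30 31
f 45 47 44
f 48 45 44
f 44 47 46
f 46 48 44
f 45 51 47
f 49 45 48
f 49 51 45
f 47 51 46
f 50 48 46
f 46 51 50
f 50 49 48
f 51 49 50



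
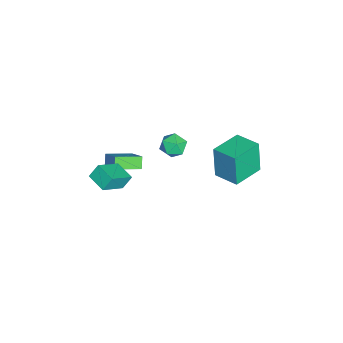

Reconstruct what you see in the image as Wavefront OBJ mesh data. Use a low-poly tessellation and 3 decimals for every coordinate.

v -2.338 3.156 -2.029
v -2.695 2.997 0.003
v -1.449 4.425 -1.774
v -1.806 4.266 0.259
v -0.734 1.994 -1.839
v -1.091 1.835 0.194
v 0.155 3.263 -1.583
v -0.202 3.104 0.449
v -2.864 -4.484 -3.02
v -1.827 -3.756 -2.075
v -3.471 -3.039 -3.467
v -2.434 -2.311 -2.522
v -2.326 -4.449 -3.638
v -1.289 -3.721 -2.693
v -2.933 -3.004 -4.085
v -1.896 -2.276 -3.14
v -3.054 -0.288 -1.001
v -2.473 0.043 -1.562
v -2.047 -1.103 -0.438
v -1.466 -0.772 -0.999
v -1.794 -0.271 -0.364
v -2.416 0.233 -0.712
v -2.104 -1.293 -1.288
v -2.726 -0.789 -1.636
v -1.886 -0.578 -1.739
v -1.694 0.053 -1.168
v -2.826 -1.113 -0.832
v -2.634 -0.482 -0.261
v -0.886 -3.98 -2.766
v -1.191 -3.497 -1.995
v -0.009 -3.075 -2.988
v -0.313 -2.592 -2.216
v 0.313 -4.888 -1.724
v 0.009 -4.405 -0.952
v 1.191 -3.983 -1.945
v 0.886 -3.5 -1.174
f 2 4 1
f 5 2 1
f 1 4 3
f 3 5 1
f 2 8 4
f 6 2 5
f 6 8 2
f 4 8 3
f 7 5 3
f 3 8 7
f 7 6 5
f 8 6 7
f 10 12 9
f 13 10 9
f 9 12 11
f 11 13 9
f 10 16 12
f 14 10 13
f 14 16 10
f 12 16 11
f 15 13 11
f 11 16 15
f 15 14 13
f 16 14 15
f 17 28 22
f 17 22 18
f 17 18 24
f 17 24 27
f 17 27 28
f 18 22 26
f 22 28 21
f 28 27 19
f 27 24 23
f 24 18 25
f 20 26 21
f 20 21 19
f 20 19 23
f 20 23 25
f 20 25 26
f 21 26 22
f 19 21 28
f 23 19 27
f 25 23 24
f 26 25 18
f 30 32 29
f 33 30 29
f 29 32 31
f 31 33 29
f 30 36 32
f 34 30 33
f 34 36 30
f 32 36 31
f 35 33 31
f 31 36 35
f 35 34 33
f 36 34 35



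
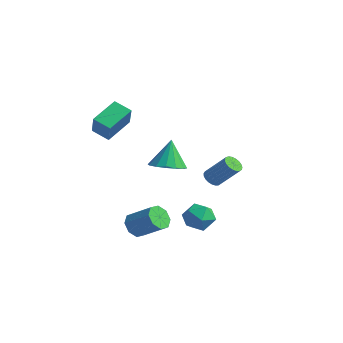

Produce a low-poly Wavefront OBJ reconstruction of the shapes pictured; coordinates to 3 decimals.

v 3.441 -4.252 2.551
v 4.076 -4.944 2.894
v 3.159 -3.708 4.169
v 4.368 -4.526 2.804
v 4.412 -4.035 2.647
v 4.196 -3.602 2.464
v 3.777 -3.343 2.304
v 3.268 -3.328 2.21
v 2.805 -3.56 2.208
v 2.513 -3.978 2.298
v 2.469 -4.469 2.455
v 2.686 -4.902 2.638
v 3.104 -5.161 2.798
v 3.613 -5.176 2.892
v 1.103 1.191 -0.98
v 1.566 0.979 -1.297
v 2.701 1.457 0.043
v 2.237 1.669 0.36
v 1.556 1.216 -1.373
v 2.69 1.695 -0.033
v 1.467 1.449 -1.381
v 2.602 1.928 -0.041
v 1.315 1.637 -1.32
v 2.45 2.116 0.02
v 1.127 1.748 -1.2
v 2.261 2.227 0.14
v 0.934 1.763 -1.042
v 2.069 2.242 0.298
v 0.77 1.679 -0.873
v 1.905 2.158 0.467
v 0.664 1.51 -0.723
v 1.799 1.989 0.617
v 0.634 1.286 -0.617
v 1.769 1.765 0.723
v 0.685 1.045 -0.574
v 1.82 1.524 0.766
v 0.808 0.83 -0.602
v 1.943 1.309 0.738
v 0.982 0.677 -0.694
v 2.117 1.156 0.646
v 1.177 0.613 -0.836
v 2.311 1.092 0.504
v 1.359 0.648 -1.003
v 2.493 1.127 0.337
v 1.496 0.778 -1.166
v 2.631 1.257 0.174
v 3.199 -1.994 -1.772
v 4.064 -1.866 -2.209
v 3.816 -3.154 -0.891
v 4.681 -3.026 -1.328
v 4.333 -2.341 -0.724
v 3.951 -1.624 -1.269
v 3.929 -3.396 -1.831
v 3.547 -2.679 -2.376
v 4.515 -2.733 -2.246
v 4.765 -2.08 -1.562
v 3.115 -2.94 -1.538
v 3.365 -2.287 -0.854
v -1.451 -3.92 2.673
v -2.426 -4.227 3.13
v -1.595 -2.313 3.448
v -2.57 -2.62 3.905
v -0.69 -4.46 3.935
v -1.665 -4.767 4.392
v -0.834 -2.853 4.71
v -1.809 -3.16 5.167
v 0.566 -3.881 -2.983
v 1.065 -4.238 -3.527
v 2.454 -3.797 -2.54
v 1.954 -3.439 -1.997
v 0.964 -3.632 -3.656
v 2.353 -3.191 -2.669
v 0.63 -3.172 -3.391
v 2.019 -2.731 -2.404
v 0.258 -3.127 -2.887
v 1.646 -2.685 -1.901
v 0.066 -3.523 -2.44
v 1.455 -3.082 -1.453
v 0.167 -4.129 -2.311
v 1.556 -3.688 -1.324
v 0.501 -4.589 -2.576
v 1.89 -4.148 -1.589
v 0.874 -4.635 -3.079
v 2.262 -4.193 -2.093
f 2 1 4
f 2 4 3
f 4 1 5
f 4 5 3
f 5 1 6
f 5 6 3
f 6 1 7
f 6 7 3
f 7 1 8
f 7 8 3
f 8 1 9
f 8 9 3
f 9 1 10
f 9 10 3
f 10 1 11
f 10 11 3
f 11 1 12
f 11 12 3
f 12 1 13
f 12 13 3
f 13 1 14
f 13 14 3
f 14 1 2
f 14 2 3
f 16 15 19
f 16 19 17
f 17 19 20
f 17 20 18
f 19 15 21
f 19 21 20
f 20 21 22
f 20 22 18
f 21 15 23
f 21 23 22
f 22 23 24
f 22 24 18
f 23 15 25
f 23 25 24
f 24 25 26
f 24 26 18
f 25 15 27
f 25 27 26
f 26 27 28
f 26 28 18
f 27 15 29
f 27 29 28
f 28 29 30
f 28 30 18
f 29 15 31
f 29 31 30
f 30 31 32
f 30 32 18
f 31 15 33
f 31 33 32
f 32 33 34
f 32 34 18
f 33 15 35
f 33 35 34
f 34 35 36
f 34 36 18
f 35 15 37
f 35 37 36
f 36 37 38
f 36 38 18
f 37 15 39
f 37 39 38
f 38 39 40
f 38 40 18
f 39 15 41
f 39 41 40
f 40 41 42
f 40 42 18
f 41 15 43
f 41 43 42
f 42 43 44
f 42 44 18
f 43 15 45
f 43 45 44
f 44 45 46
f 44 46 18
f 45 15 16
f 45 16 46
f 46 16 17
f 46 17 18
f 47 58 52
f 47 52 48
f 47 48 54
f 47 54 57
f 47 57 58
f 48 52 56
f 52 58 51
f 58 57 49
f 57 54 53
f 54 48 55
f 50 56 51
f 50 51 49
f 50 49 53
f 50 53 55
f 50 55 56
f 51 56 52
f 49 51 58
f 53 49 57
f 55 53 54
f 56 55 48
f 60 62 59
f 63 60 59
f 59 62 61
f 61 63 59
f 60 66 62
f 64 60 63
f 64 66 60
f 62 66 61
f 65 63 61
f 61 66 65
f 65 64 63
f 66 64 65
f 68 67 71
f 68 71 69
f 69 71 72
f 69 72 70
f 71 67 73
f 71 73 72
f 72 73 74
f 72 74 70
f 73 67 75
f 73 75 74
f 74 75 76
f 74 76 70
f 75 67 77
f 75 77 76
f 76 77 78
f 76 78 70
f 77 67 79
f 77 79 78
f 78 79 80
f 78 80 70
f 79 67 81
f 79 81 80
f 80 81 82
f 80 82 70
f 81 67 83
f 81 83 82
f 82 83 84
f 82 84 70
f 83 67 68
f 83 68 84
f 84 68 69
f 84 69 70



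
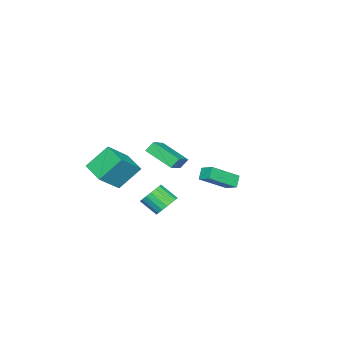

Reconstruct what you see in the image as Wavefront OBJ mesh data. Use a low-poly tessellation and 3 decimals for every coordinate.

v -0.25 -4.209 0.466
v -1.174 -3.273 1.838
v 0.543 -2.872 0.088
v -0.381 -1.936 1.459
v 1.161 -4.684 1.741
v 0.237 -3.748 3.112
v 1.954 -3.347 1.362
v 1.03 -2.411 2.734
v 0.252 3.931 2.637
v 0.492 4.691 3.011
v 0.808 4.048 2.045
v 1.048 4.807 2.42
v 1.632 2.953 3.74
v 1.872 3.712 4.115
v 2.188 3.069 3.149
v 2.428 3.829 3.523
v -5.017 -3.04 1.181
v -3.476 -2.829 2.005
v -4.801 -1.229 0.313
v -3.26 -1.019 1.136
v -4.64 -3.381 0.564
v -3.099 -3.171 1.387
v -4.424 -1.571 -0.305
v -2.883 -1.36 0.519
v 2.473 1.264 0.687
v 2.871 0.817 0.112
v 2.905 -0.19 0.917
v 2.507 0.256 1.493
v 3.147 0.976 0.299
v 3.182 -0.032 1.104
v 3.29 1.191 0.562
v 3.324 0.184 1.368
v 3.271 1.421 0.851
v 3.306 0.414 1.656
v 3.094 1.62 1.107
v 3.128 0.613 1.912
v 2.794 1.748 1.28
v 2.828 0.741 2.085
v 2.43 1.78 1.335
v 2.465 0.773 2.141
v 2.075 1.71 1.263
v 2.109 0.703 2.068
v 1.798 1.552 1.076
v 1.833 0.544 1.881
v 1.656 1.336 0.812
v 1.69 0.329 1.618
v 1.674 1.106 0.524
v 1.709 0.099 1.329
v 1.852 0.907 0.268
v 1.886 -0.1 1.073
v 2.152 0.779 0.095
v 2.186 -0.228 0.9
v 2.515 0.747 0.039
v 2.55 -0.26 0.845
f 2 4 1
f 5 2 1
f 1 4 3
f 3 5 1
f 2 8 4
f 6 2 5
f 6 8 2
f 4 8 3
f 7 5 3
f 3 8 7
f 7 6 5
f 8 6 7
f 10 12 9
f 13 10 9
f 9 12 11
f 11 13 9
f 10 16 12
f 14 10 13
f 14 16 10
f 12 16 11
f 15 13 11
f 11 16 15
f 15 14 13
f 16 14 15
f 18 20 17
f 21 18 17
f 17 20 19
f 19 21 17
f 18 24 20
f 22 18 21
f 22 24 18
f 20 24 19
f 23 21 19
f 19 24 23
f 23 22 21
f 24 22 23
f 26 25 29
f 26 29 27
f 27 29 30
f 27 30 28
f 29 25 31
f 29 31 30
f 30 31 32
f 30 32 28
f 31 25 33
f 31 33 32
f 32 33 34
f 32 34 28
f 33 25 35
f 33 35 34
f 34 35 36
f 34 36 28
f 35 25 37
f 35 37 36
f 36 37 38
f 36 38 28
f 37 25 39
f 37 39 38
f 38 39 40
f 38 40 28
f 39 25 41
f 39 41 40
f 40 41 42
f 40 42 28
f 41 25 43
f 41 43 42
f 42 43 44
f 42 44 28
f 43 25 45
f 43 45 44
f 44 45 46
f 44 46 28
f 45 25 47
f 45 47 46
f 46 47 48
f 46 48 28
f 47 25 49
f 47 49 48
f 48 49 50
f 48 50 28
f 49 25 51
f 49 51 50
f 50 51 52
f 50 52 28
f 51 25 53
f 51 53 52
f 52 53 54
f 52 54 28
f 53 25 26
f 53 26 54
f 54 26 27
f 54 27 28



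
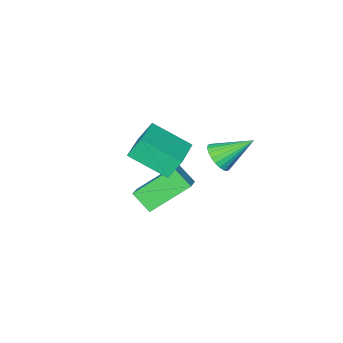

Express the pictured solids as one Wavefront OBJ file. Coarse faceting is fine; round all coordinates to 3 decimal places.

v -2.753 3.394 0.887
v -2.244 3.378 1.396
v -3.727 4.306 1.893
v -2.172 3.61 1.254
v -2.19 3.809 1.057
v -2.293 3.945 0.834
v -2.466 3.997 0.619
v -2.683 3.958 0.445
v -2.91 3.832 0.338
v -3.114 3.64 0.315
v -3.263 3.411 0.379
v -3.334 3.178 0.521
v -3.317 2.979 0.718
v -3.214 2.843 0.941
v -3.041 2.791 1.156
v -2.824 2.831 1.33
v -2.596 2.956 1.437
v -2.392 3.148 1.46
v -2.462 2.385 -0.945
v -2.289 1.596 -0.228
v -1.441 3.284 -0.203
v -1.267 2.496 0.514
v -0.993 1.664 -2.094
v -0.819 0.876 -1.377
v 0.029 2.564 -1.352
v 0.202 1.775 -0.635
v -0.25 3.876 2.198
v -0.659 4.195 3.053
v 1.16 4.887 2.495
v 0.751 5.206 3.35
v 0.529 2.534 3.07
v 0.12 2.853 3.925
v 1.939 3.545 3.367
v 1.53 3.864 4.222
f 2 1 4
f 2 4 3
f 4 1 5
f 4 5 3
f 5 1 6
f 5 6 3
f 6 1 7
f 6 7 3
f 7 1 8
f 7 8 3
f 8 1 9
f 8 9 3
f 9 1 10
f 9 10 3
f 10 1 11
f 10 11 3
f 11 1 12
f 11 12 3
f 12 1 13
f 12 13 3
f 13 1 14
f 13 14 3
f 14 1 15
f 14 15 3
f 15 1 16
f 15 16 3
f 16 1 17
f 16 17 3
f 17 1 18
f 17 18 3
f 18 1 2
f 18 2 3
f 20 22 19
f 23 20 19
f 19 22 21
f 21 23 19
f 20 26 22
f 24 20 23
f 24 26 20
f 22 26 21
f 25 23 21
f 21 26 25
f 25 24 23
f 26 24 25
f 28 30 27
f 31 28 27
f 27 30 29
f 29 31 27
f 28 34 30
f 32 28 31
f 32 34 28
f 30 34 29
f 33 31 29
f 29 34 33
f 33 32 31
f 34 32 33



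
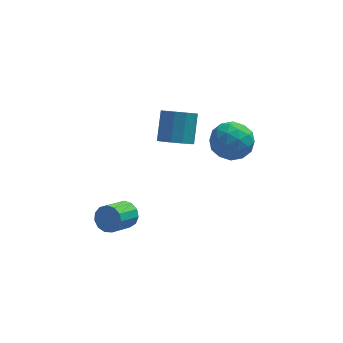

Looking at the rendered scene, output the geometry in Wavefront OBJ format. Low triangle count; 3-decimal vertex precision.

v -2.974 -1.76 -3.919
v -2.429 -1.891 -3.436
v -3.261 -2.851 -2.758
v -3.806 -2.72 -3.241
v -2.656 -1.581 -3.275
v -3.488 -2.541 -2.597
v -2.984 -1.327 -3.319
v -3.816 -2.287 -2.641
v -3.309 -1.211 -3.553
v -4.141 -2.171 -2.875
v -3.528 -1.269 -3.903
v -4.36 -2.229 -3.225
v -3.571 -1.483 -4.259
v -4.402 -2.443 -3.58
v -3.424 -1.785 -4.506
v -4.256 -2.745 -3.828
v -3.134 -2.079 -4.567
v -3.966 -3.039 -3.889
v -2.794 -2.272 -4.423
v -3.626 -3.232 -3.744
v -2.511 -2.302 -4.118
v -3.343 -3.262 -3.44
v -2.375 -2.16 -3.75
v -3.207 -3.12 -3.072
v -0.41 1.656 -1.896
v 0.284 1.983 -2.328
v 0.544 3.11 -1.055
v -0.15 2.784 -0.624
v -0.157 2.261 -2.484
v 0.103 3.388 -1.211
v -0.694 2.308 -2.415
v -0.434 3.435 -1.143
v -1.123 2.106 -2.149
v -0.863 3.233 -0.876
v -1.28 1.732 -1.786
v -1.02 2.859 -0.513
v -1.104 1.33 -1.465
v -0.844 2.457 -0.192
v -0.663 1.052 -1.309
v -0.403 2.179 -0.036
v -0.126 1.005 -1.377
v 0.134 2.132 -0.105
v 0.303 1.207 -1.644
v 0.563 2.334 -0.371
v 0.46 1.581 -2.007
v 0.72 2.708 -0.734
v 1.298 2.731 -2.839
v 1.89 3.06 -1.889
v 2.81 1.78 -3.451
v 3.402 2.109 -2.501
v 2.516 1.355 -2.405
v 1.581 1.943 -2.027
v 3.119 2.897 -3.313
v 2.184 3.485 -2.935
v 3.015 3.162 -2.182
v 2.643 2.209 -1.62
v 2.057 2.631 -3.72
v 1.685 1.678 -3.158
v 1.461 2.979 -2.31
v 3.239 1.861 -3.03
v 2.718 1.418 -2.974
v 3.066 1.611 -2.415
v 1.28 2.323 -2.391
v 1.628 2.516 -1.833
v 1.996 1.514 -2.136
v 3.072 2.324 -3.507
v 3.42 2.517 -2.949
v 1.634 3.229 -2.925
v 1.982 3.422 -2.366
v 2.704 3.326 -3.204
v 2.471 3.233 -1.924
v 3.359 2.673 -2.283
v 3.193 3.137 -2.761
v 2.643 3.482 -2.539
v 2.252 2.673 -1.594
v 3.14 2.113 -1.953
v 2.619 1.67 -1.897
v 2.07 2.016 -1.675
v 2.913 2.733 -1.766
v 1.56 2.727 -3.387
v 2.448 2.167 -3.746
v 2.63 2.824 -3.665
v 2.081 3.17 -3.443
v 1.341 2.167 -3.057
v 2.229 1.607 -3.416
v 2.057 1.358 -2.801
v 1.507 1.703 -2.579
v 1.787 2.107 -3.574
f 2 1 5
f 2 5 3
f 3 5 6
f 3 6 4
f 5 1 7
f 5 7 6
f 6 7 8
f 6 8 4
f 7 1 9
f 7 9 8
f 8 9 10
f 8 10 4
f 9 1 11
f 9 11 10
f 10 11 12
f 10 12 4
f 11 1 13
f 11 13 12
f 12 13 14
f 12 14 4
f 13 1 15
f 13 15 14
f 14 15 16
f 14 16 4
f 15 1 17
f 15 17 16
f 16 17 18
f 16 18 4
f 17 1 19
f 17 19 18
f 18 19 20
f 18 20 4
f 19 1 21
f 19 21 20
f 20 21 22
f 20 22 4
f 21 1 23
f 21 23 22
f 22 23 24
f 22 24 4
f 23 1 2
f 23 2 24
f 24 2 3
f 24 3 4
f 26 25 29
f 26 29 27
f 27 29 30
f 27 30 28
f 29 25 31
f 29 31 30
f 30 31 32
f 30 32 28
f 31 25 33
f 31 33 32
f 32 33 34
f 32 34 28
f 33 25 35
f 33 35 34
f 34 35 36
f 34 36 28
f 35 25 37
f 35 37 36
f 36 37 38
f 36 38 28
f 37 25 39
f 37 39 38
f 38 39 40
f 38 40 28
f 39 25 41
f 39 41 40
f 40 41 42
f 40 42 28
f 41 25 43
f 41 43 42
f 42 43 44
f 42 44 28
f 43 25 45
f 43 45 44
f 44 45 46
f 44 46 28
f 45 25 26
f 45 26 46
f 46 26 27
f 46 27 28
f 47 84 63
f 84 58 87
f 63 87 52
f 84 87 63
f 47 63 59
f 63 52 64
f 59 64 48
f 63 64 59
f 47 59 68
f 59 48 69
f 68 69 54
f 59 69 68
f 47 68 80
f 68 54 83
f 80 83 57
f 68 83 80
f 47 80 84
f 80 57 88
f 84 88 58
f 80 88 84
f 48 64 75
f 64 52 78
f 75 78 56
f 64 78 75
f 52 87 65
f 87 58 86
f 65 86 51
f 87 86 65
f 58 88 85
f 88 57 81
f 85 81 49
f 88 81 85
f 57 83 82
f 83 54 70
f 82 70 53
f 83 70 82
f 54 69 74
f 69 48 71
f 74 71 55
f 69 71 74
f 50 76 62
f 76 56 77
f 62 77 51
f 76 77 62
f 50 62 60
f 62 51 61
f 60 61 49
f 62 61 60
f 50 60 67
f 60 49 66
f 67 66 53
f 60 66 67
f 50 67 72
f 67 53 73
f 72 73 55
f 67 73 72
f 50 72 76
f 72 55 79
f 76 79 56
f 72 79 76
f 51 77 65
f 77 56 78
f 65 78 52
f 77 78 65
f 49 61 85
f 61 51 86
f 85 86 58
f 61 86 85
f 53 66 82
f 66 49 81
f 82 81 57
f 66 81 82
f 55 73 74
f 73 53 70
f 74 70 54
f 73 70 74
f 56 79 75
f 79 55 71
f 75 71 48
f 79 71 75



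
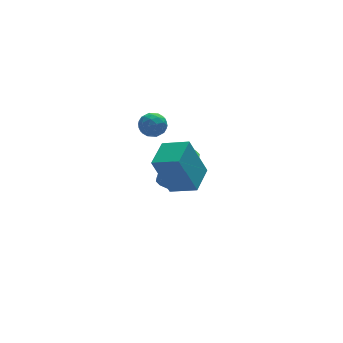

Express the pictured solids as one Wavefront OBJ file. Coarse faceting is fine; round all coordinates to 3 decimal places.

v -0.669 2.604 -0.688
v 0.077 2.625 -0.673
v -0.657 1.635 0.033
v 0.089 1.656 0.048
v -0.306 2.19 0.387
v -0.314 2.789 -0.058
v -0.266 1.471 -0.582
v -0.274 2.07 -1.027
v 0.326 1.925 -0.607
v 0.301 2.369 -0.008
v -0.881 1.891 -0.632
v -0.906 2.335 -0.033
v -0.297 2.7 -0.743
v -0.283 1.56 0.103
v -0.515 1.874 0.303
v -0.076 1.887 0.312
v -0.527 2.796 -0.382
v -0.088 2.809 -0.373
v -0.313 2.553 0.25
v -0.492 1.451 -0.267
v -0.053 1.464 -0.258
v -0.504 2.373 -0.952
v -0.065 2.386 -0.943
v -0.267 1.707 -0.89
v 0.288 2.3 -0.696
v 0.295 1.73 -0.273
v 0.086 1.622 -0.643
v 0.081 1.974 -0.905
v 0.273 2.562 -0.344
v 0.281 1.992 0.079
v 0.048 2.306 0.279
v 0.044 2.658 0.017
v 0.42 2.15 -0.306
v -0.861 2.268 -0.719
v -0.853 1.698 -0.296
v -0.624 1.602 -0.657
v -0.628 1.954 -0.919
v -0.875 2.53 -0.367
v -0.868 1.96 0.056
v -0.661 2.286 0.265
v -0.666 2.638 0.003
v -1 2.11 -0.334
v 0.542 1.68 -4.405
v 1.067 2.308 -4.591
v 1.623 2.429 -2.622
v 1.098 1.8 -2.435
v 0.689 2.501 -4.497
v 1.245 2.622 -2.527
v 0.272 2.475 -4.377
v 0.828 2.595 -2.408
v -0.073 2.235 -4.265
v 0.483 2.355 -2.296
v -0.253 1.846 -4.191
v 0.303 1.967 -2.221
v -0.22 1.413 -4.174
v 0.336 1.533 -2.204
v 0.017 1.051 -4.218
v 0.573 1.172 -2.249
v 0.395 0.858 -4.313
v 0.951 0.979 -2.343
v 0.812 0.885 -4.432
v 1.368 1.005 -2.463
v 1.157 1.125 -4.544
v 1.713 1.245 -2.575
v 1.337 1.513 -4.619
v 1.893 1.634 -2.649
v 1.304 1.947 -4.636
v 1.86 2.067 -2.666
v -0.813 -4.847 0.078
v -1.601 -4.664 2.07
v -1.759 -3.981 -0.375
v -2.546 -3.798 1.617
v 0.126 -3.682 0.343
v -0.661 -3.499 2.335
v -0.819 -2.816 -0.11
v -1.607 -2.633 1.882
f 1 38 17
f 38 12 41
f 17 41 6
f 38 41 17
f 1 17 13
f 17 6 18
f 13 18 2
f 17 18 13
f 1 13 22
f 13 2 23
f 22 23 8
f 13 23 22
f 1 22 34
f 22 8 37
f 34 37 11
f 22 37 34
f 1 34 38
f 34 11 42
f 38 42 12
f 34 42 38
f 2 18 29
f 18 6 32
f 29 32 10
f 18 32 29
f 6 41 19
f 41 12 40
f 19 40 5
f 41 40 19
f 12 42 39
f 42 11 35
f 39 35 3
f 42 35 39
f 11 37 36
f 37 8 24
f 36 24 7
f 37 24 36
f 8 23 28
f 23 2 25
f 28 25 9
f 23 25 28
f 4 30 16
f 30 10 31
f 16 31 5
f 30 31 16
f 4 16 14
f 16 5 15
f 14 15 3
f 16 15 14
f 4 14 21
f 14 3 20
f 21 20 7
f 14 20 21
f 4 21 26
f 21 7 27
f 26 27 9
f 21 27 26
f 4 26 30
f 26 9 33
f 30 33 10
f 26 33 30
f 5 31 19
f 31 10 32
f 19 32 6
f 31 32 19
f 3 15 39
f 15 5 40
f 39 40 12
f 15 40 39
f 7 20 36
f 20 3 35
f 36 35 11
f 20 35 36
f 9 27 28
f 27 7 24
f 28 24 8
f 27 24 28
f 10 33 29
f 33 9 25
f 29 25 2
f 33 25 29
f 44 43 47
f 44 47 45
f 45 47 48
f 45 48 46
f 47 43 49
f 47 49 48
f 48 49 50
f 48 50 46
f 49 43 51
f 49 51 50
f 50 51 52
f 50 52 46
f 51 43 53
f 51 53 52
f 52 53 54
f 52 54 46
f 53 43 55
f 53 55 54
f 54 55 56
f 54 56 46
f 55 43 57
f 55 57 56
f 56 57 58
f 56 58 46
f 57 43 59
f 57 59 58
f 58 59 60
f 58 60 46
f 59 43 61
f 59 61 60
f 60 61 62
f 60 62 46
f 61 43 63
f 61 63 62
f 62 63 64
f 62 64 46
f 63 43 65
f 63 65 64
f 64 65 66
f 64 66 46
f 65 43 67
f 65 67 66
f 66 67 68
f 66 68 46
f 67 43 44
f 67 44 68
f 68 44 45
f 68 45 46
f 70 72 69
f 73 70 69
f 69 72 71
f 71 73 69
f 70 76 72
f 74 70 73
f 74 76 70
f 72 76 71
f 75 73 71
f 71 76 75
f 75 74 73
f 76 74 75



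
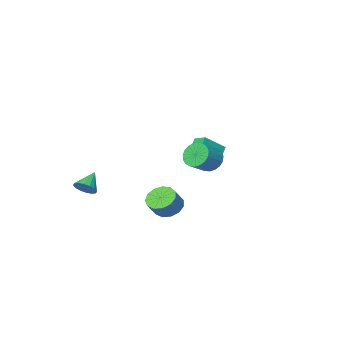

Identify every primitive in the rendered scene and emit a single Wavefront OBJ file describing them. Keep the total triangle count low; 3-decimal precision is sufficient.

v -3.596 -2.177 -1.659
v -4.565 -2.81 -0.512
v -3.751 -1.29 -1.3
v -4.72 -1.923 -0.153
v -2.28 -2.357 -0.647
v -3.249 -2.99 0.5
v -2.435 -1.47 -0.288
v -3.404 -2.103 0.859
v 4.238 -2.894 -1.874
v 4.542 -2.511 -1.318
v 3.282 -3.426 -0.986
v 4.275 -2.278 -1.465
v 3.999 -2.21 -1.722
v 3.787 -2.326 -2.019
v 3.696 -2.593 -2.278
v 3.75 -2.941 -2.428
v 3.935 -3.277 -2.43
v 4.201 -3.509 -2.283
v 4.477 -3.577 -2.026
v 4.69 -3.462 -1.729
v 4.781 -3.194 -1.47
v 4.727 -2.846 -1.32
v -1.136 1.94 0.928
v -0.677 1.371 0.421
v 0.495 1.67 1.146
v 0.036 2.24 1.652
v -0.641 1.687 0.232
v 0.531 1.987 0.957
v -0.691 2.048 0.164
v 0.481 2.347 0.889
v -0.818 2.389 0.228
v 0.354 2.689 0.953
v -1 2.653 0.413
v 0.172 2.953 1.138
v -1.205 2.794 0.687
v -0.034 3.094 1.412
v -1.399 2.787 1.002
v -0.227 3.087 1.727
v -1.547 2.634 1.305
v -0.375 2.933 2.03
v -1.624 2.36 1.542
v -0.452 2.66 2.267
v -1.616 2.014 1.673
v -0.444 2.314 2.398
v -1.526 1.656 1.675
v -0.354 1.955 2.4
v -1.368 1.346 1.548
v -0.196 1.646 2.273
v -1.17 1.139 1.314
v 0.002 1.439 2.039
v -0.966 1.071 1.012
v 0.206 1.37 1.737
v -0.791 1.153 0.697
v 0.38 1.452 1.422
v 2.127 2.783 -1.66
v 2.869 2.63 -2.182
v 3.555 2.885 -1.282
v 2.813 3.037 -0.76
v 2.754 3.132 -2.236
v 3.439 3.387 -1.336
v 2.439 3.524 -2.107
v 3.125 3.779 -1.207
v 2.026 3.68 -1.837
v 2.711 3.935 -0.936
v 1.644 3.551 -1.51
v 2.33 3.806 -0.61
v 1.416 3.178 -1.231
v 2.102 3.433 -0.331
v 1.414 2.68 -1.088
v 2.1 2.935 -0.188
v 1.638 2.214 -1.127
v 2.324 2.469 -0.227
v 2.018 1.929 -1.335
v 2.703 2.184 -0.435
v 2.432 1.915 -1.646
v 3.118 2.17 -0.746
v 2.75 2.176 -1.962
v 3.435 2.431 -1.062
f 2 4 1
f 5 2 1
f 1 4 3
f 3 5 1
f 2 8 4
f 6 2 5
f 6 8 2
f 4 8 3
f 7 5 3
f 3 8 7
f 7 6 5
f 8 6 7
f 10 9 12
f 10 12 11
f 12 9 13
f 12 13 11
f 13 9 14
f 13 14 11
f 14 9 15
f 14 15 11
f 15 9 16
f 15 16 11
f 16 9 17
f 16 17 11
f 17 9 18
f 17 18 11
f 18 9 19
f 18 19 11
f 19 9 20
f 19 20 11
f 20 9 21
f 20 21 11
f 21 9 22
f 21 22 11
f 22 9 10
f 22 10 11
f 24 23 27
f 24 27 25
f 25 27 28
f 25 28 26
f 27 23 29
f 27 29 28
f 28 29 30
f 28 30 26
f 29 23 31
f 29 31 30
f 30 31 32
f 30 32 26
f 31 23 33
f 31 33 32
f 32 33 34
f 32 34 26
f 33 23 35
f 33 35 34
f 34 35 36
f 34 36 26
f 35 23 37
f 35 37 36
f 36 37 38
f 36 38 26
f 37 23 39
f 37 39 38
f 38 39 40
f 38 40 26
f 39 23 41
f 39 41 40
f 40 41 42
f 40 42 26
f 41 23 43
f 41 43 42
f 42 43 44
f 42 44 26
f 43 23 45
f 43 45 44
f 44 45 46
f 44 46 26
f 45 23 47
f 45 47 46
f 46 47 48
f 46 48 26
f 47 23 49
f 47 49 48
f 48 49 50
f 48 50 26
f 49 23 51
f 49 51 50
f 50 51 52
f 50 52 26
f 51 23 53
f 51 53 52
f 52 53 54
f 52 54 26
f 53 23 24
f 53 24 54
f 54 24 25
f 54 25 26
f 56 55 59
f 56 59 57
f 57 59 60
f 57 60 58
f 59 55 61
f 59 61 60
f 60 61 62
f 60 62 58
f 61 55 63
f 61 63 62
f 62 63 64
f 62 64 58
f 63 55 65
f 63 65 64
f 64 65 66
f 64 66 58
f 65 55 67
f 65 67 66
f 66 67 68
f 66 68 58
f 67 55 69
f 67 69 68
f 68 69 70
f 68 70 58
f 69 55 71
f 69 71 70
f 70 71 72
f 70 72 58
f 71 55 73
f 71 73 72
f 72 73 74
f 72 74 58
f 73 55 75
f 73 75 74
f 74 75 76
f 74 76 58
f 75 55 77
f 75 77 76
f 76 77 78
f 76 78 58
f 77 55 56
f 77 56 78
f 78 56 57
f 78 57 58

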